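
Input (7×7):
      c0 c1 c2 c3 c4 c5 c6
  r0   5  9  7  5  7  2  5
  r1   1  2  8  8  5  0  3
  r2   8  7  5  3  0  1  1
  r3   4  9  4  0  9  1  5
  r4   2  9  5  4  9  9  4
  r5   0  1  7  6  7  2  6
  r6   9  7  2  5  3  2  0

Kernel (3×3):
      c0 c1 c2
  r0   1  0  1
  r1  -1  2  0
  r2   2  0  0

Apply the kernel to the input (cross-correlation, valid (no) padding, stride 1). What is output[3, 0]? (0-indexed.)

The receptive field on the input at this output position is [4 9 4 / 2 9 5 / 0 1 7]. Elementwise product with the kernel and sum: 4·1 + 4·1 + 2·-1 + 9·2 + 0·2.

24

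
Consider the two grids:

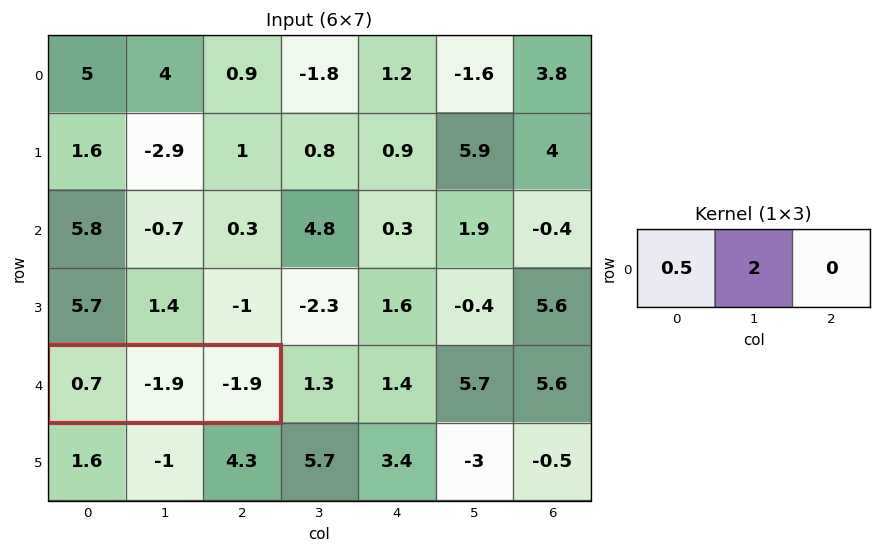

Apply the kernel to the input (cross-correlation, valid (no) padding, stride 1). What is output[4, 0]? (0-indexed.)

The receptive field on the input at this output position is [0.7 -1.9 -1.9]. Elementwise product with the kernel and sum: 0.7·0.5 + -1.9·2.

-3.45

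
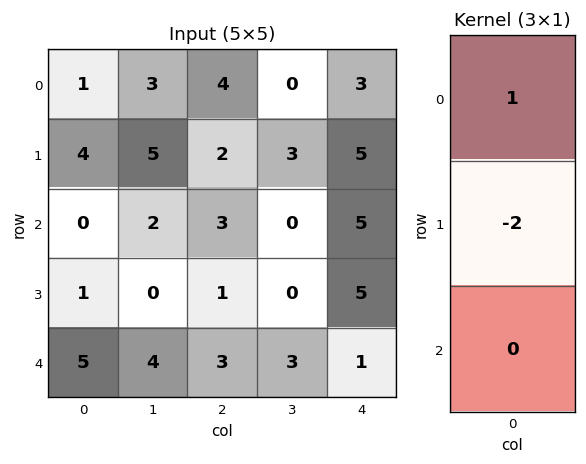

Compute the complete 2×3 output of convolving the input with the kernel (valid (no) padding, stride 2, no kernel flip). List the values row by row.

Output[0,0]: The receptive field on the input at this output position is [1 / 4 / 0]. Elementwise product with the kernel and sum: 1·1 + 4·-2.
Output[0,1]: The receptive field on the input at this output position is [4 / 2 / 3]. Elementwise product with the kernel and sum: 4·1 + 2·-2.

-7 0 -7
-2 1 -5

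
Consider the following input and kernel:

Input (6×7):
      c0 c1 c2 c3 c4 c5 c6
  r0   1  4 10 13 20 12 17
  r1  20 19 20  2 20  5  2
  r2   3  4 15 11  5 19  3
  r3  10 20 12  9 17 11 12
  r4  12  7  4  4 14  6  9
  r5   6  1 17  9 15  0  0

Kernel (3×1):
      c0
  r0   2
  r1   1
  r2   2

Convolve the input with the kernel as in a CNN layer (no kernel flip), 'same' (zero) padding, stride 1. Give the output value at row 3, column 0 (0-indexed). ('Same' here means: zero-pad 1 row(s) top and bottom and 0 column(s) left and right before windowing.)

40

The receptive field on the zero-padded input at this output position is [3 / 10 / 12]. Elementwise product with the kernel and sum: 3·2 + 10·1 + 12·2.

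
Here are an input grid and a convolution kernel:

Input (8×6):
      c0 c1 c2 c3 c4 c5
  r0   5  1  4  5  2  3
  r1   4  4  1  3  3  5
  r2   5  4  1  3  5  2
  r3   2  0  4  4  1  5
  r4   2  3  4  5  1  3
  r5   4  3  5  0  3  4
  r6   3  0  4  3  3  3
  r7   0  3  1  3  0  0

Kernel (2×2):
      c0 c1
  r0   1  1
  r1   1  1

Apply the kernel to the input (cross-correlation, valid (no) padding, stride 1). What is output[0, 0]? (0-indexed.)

14

The receptive field on the input at this output position is [5 1 / 4 4]. Elementwise product with the kernel and sum: 5·1 + 1·1 + 4·1 + 4·1.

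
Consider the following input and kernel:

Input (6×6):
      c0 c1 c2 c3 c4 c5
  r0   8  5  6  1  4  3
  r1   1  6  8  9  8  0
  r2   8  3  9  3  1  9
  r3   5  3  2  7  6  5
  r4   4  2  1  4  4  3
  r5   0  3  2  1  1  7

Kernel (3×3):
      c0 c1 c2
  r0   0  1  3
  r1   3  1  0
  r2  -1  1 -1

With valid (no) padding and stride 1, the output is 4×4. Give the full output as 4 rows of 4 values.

Output[0,0]: The receptive field on the input at this output position is [8 5 6 / 1 6 8 / 8 3 9]. Elementwise product with the kernel and sum: 5·1 + 6·3 + 1·3 + 6·1 + 8·-1 + 3·1 + 9·-1.
Output[0,1]: The receptive field on the input at this output position is [5 6 1 / 6 8 9 / 3 9 3]. Elementwise product with the kernel and sum: 6·1 + 1·3 + 6·3 + 8·1 + 3·-1 + 9·1 + 3·-1.

18 38 39 37
53 45 62 12
45 24 18 52
24 28 30 30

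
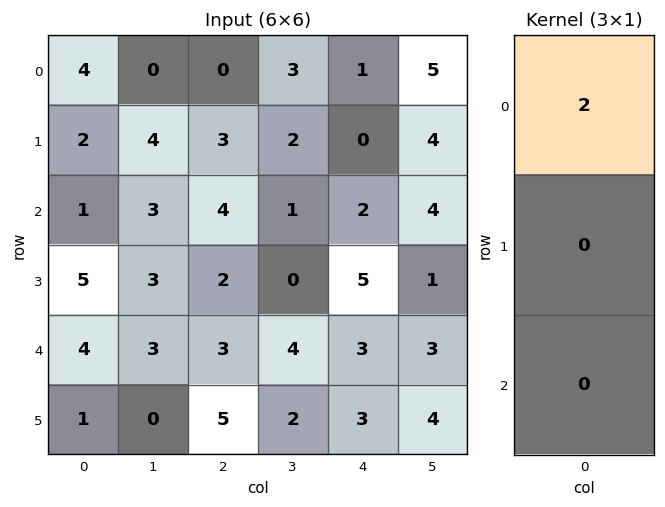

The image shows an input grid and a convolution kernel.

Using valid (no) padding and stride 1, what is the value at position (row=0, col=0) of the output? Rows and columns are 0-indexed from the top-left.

The receptive field on the input at this output position is [4 / 2 / 1]. Elementwise product with the kernel and sum: 4·2.

8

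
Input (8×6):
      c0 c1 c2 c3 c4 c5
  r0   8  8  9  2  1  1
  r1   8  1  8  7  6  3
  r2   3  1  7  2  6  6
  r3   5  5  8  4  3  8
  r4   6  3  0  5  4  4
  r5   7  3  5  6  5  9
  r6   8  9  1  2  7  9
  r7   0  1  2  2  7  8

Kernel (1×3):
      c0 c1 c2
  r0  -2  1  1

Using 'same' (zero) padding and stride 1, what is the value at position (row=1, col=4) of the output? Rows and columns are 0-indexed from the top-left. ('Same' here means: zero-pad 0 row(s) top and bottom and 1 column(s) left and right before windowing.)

The receptive field on the zero-padded input at this output position is [7 6 3]. Elementwise product with the kernel and sum: 7·-2 + 6·1 + 3·1.

-5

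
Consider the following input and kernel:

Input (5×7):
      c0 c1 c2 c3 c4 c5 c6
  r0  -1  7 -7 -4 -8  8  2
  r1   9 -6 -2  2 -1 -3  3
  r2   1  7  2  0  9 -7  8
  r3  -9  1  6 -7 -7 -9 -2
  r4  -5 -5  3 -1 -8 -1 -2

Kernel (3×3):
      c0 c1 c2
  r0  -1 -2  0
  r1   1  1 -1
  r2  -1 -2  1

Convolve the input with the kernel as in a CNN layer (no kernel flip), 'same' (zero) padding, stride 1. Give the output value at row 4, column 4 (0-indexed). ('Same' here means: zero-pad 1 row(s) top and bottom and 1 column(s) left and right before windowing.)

The receptive field on the zero-padded input at this output position is [-7 -7 -9 / -1 -8 -1 / 0 0 0]. Elementwise product with the kernel and sum: -7·-1 + -7·-2 + -1·1 + -8·1 + -1·-1 + 0·-1 + 0·-2 + 0·1.

13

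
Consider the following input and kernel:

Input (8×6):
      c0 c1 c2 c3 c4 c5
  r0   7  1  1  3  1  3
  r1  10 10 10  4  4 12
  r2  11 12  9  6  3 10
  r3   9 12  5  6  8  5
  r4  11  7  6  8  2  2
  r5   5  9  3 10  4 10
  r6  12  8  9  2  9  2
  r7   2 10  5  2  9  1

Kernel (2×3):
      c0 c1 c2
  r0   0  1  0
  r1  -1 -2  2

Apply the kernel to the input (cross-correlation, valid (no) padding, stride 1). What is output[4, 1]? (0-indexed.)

The receptive field on the input at this output position is [7 6 8 / 9 3 10]. Elementwise product with the kernel and sum: 6·1 + 9·-1 + 3·-2 + 10·2.

11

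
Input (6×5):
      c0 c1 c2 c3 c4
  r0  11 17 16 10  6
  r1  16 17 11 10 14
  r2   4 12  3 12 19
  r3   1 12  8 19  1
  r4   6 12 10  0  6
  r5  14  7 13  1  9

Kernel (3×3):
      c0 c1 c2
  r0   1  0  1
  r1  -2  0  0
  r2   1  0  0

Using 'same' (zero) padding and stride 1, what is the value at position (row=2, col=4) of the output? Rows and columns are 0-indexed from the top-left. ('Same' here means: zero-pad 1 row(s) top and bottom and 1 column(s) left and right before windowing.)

5

The receptive field on the zero-padded input at this output position is [10 14 0 / 12 19 0 / 19 1 0]. Elementwise product with the kernel and sum: 10·1 + 0·1 + 12·-2 + 19·1.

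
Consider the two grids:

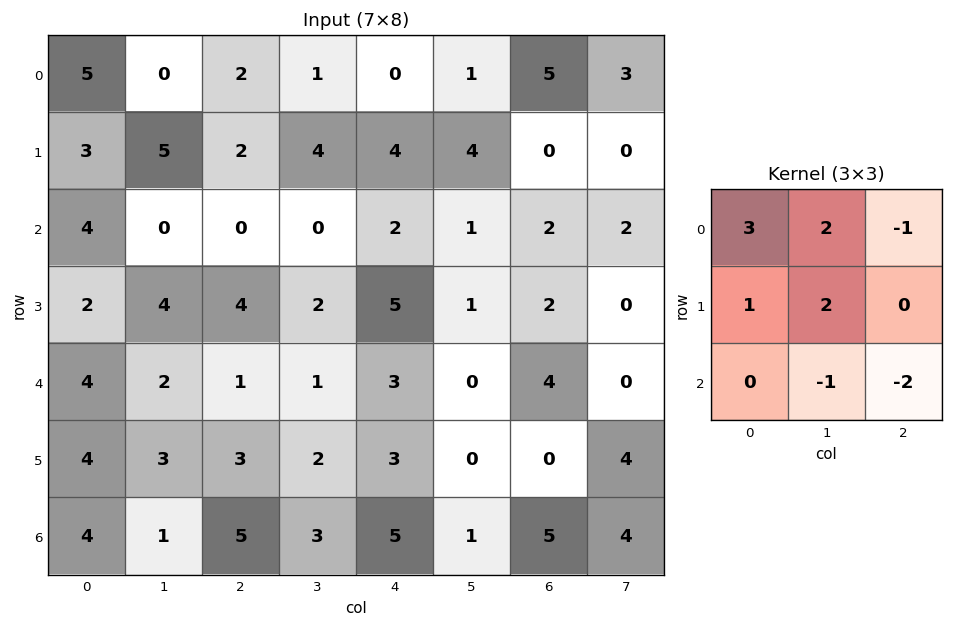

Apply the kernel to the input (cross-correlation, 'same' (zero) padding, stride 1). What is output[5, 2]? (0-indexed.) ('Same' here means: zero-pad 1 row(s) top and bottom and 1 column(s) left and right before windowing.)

The receptive field on the zero-padded input at this output position is [2 1 1 / 3 3 2 / 1 5 3]. Elementwise product with the kernel and sum: 2·3 + 1·2 + 1·-1 + 3·1 + 3·2 + 5·-1 + 3·-2.

5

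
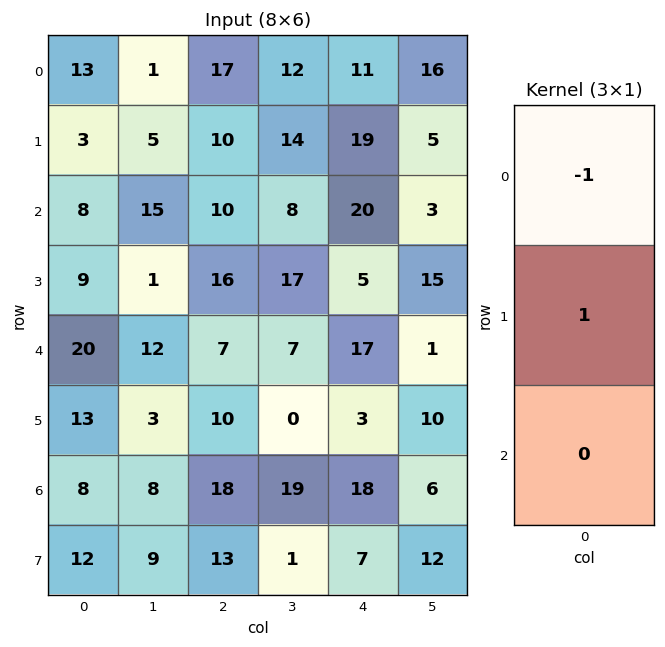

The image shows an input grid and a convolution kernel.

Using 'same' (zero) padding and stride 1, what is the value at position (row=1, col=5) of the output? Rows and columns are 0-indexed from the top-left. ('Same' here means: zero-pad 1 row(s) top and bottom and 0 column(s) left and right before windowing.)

-11

The receptive field on the zero-padded input at this output position is [16 / 5 / 3]. Elementwise product with the kernel and sum: 16·-1 + 5·1.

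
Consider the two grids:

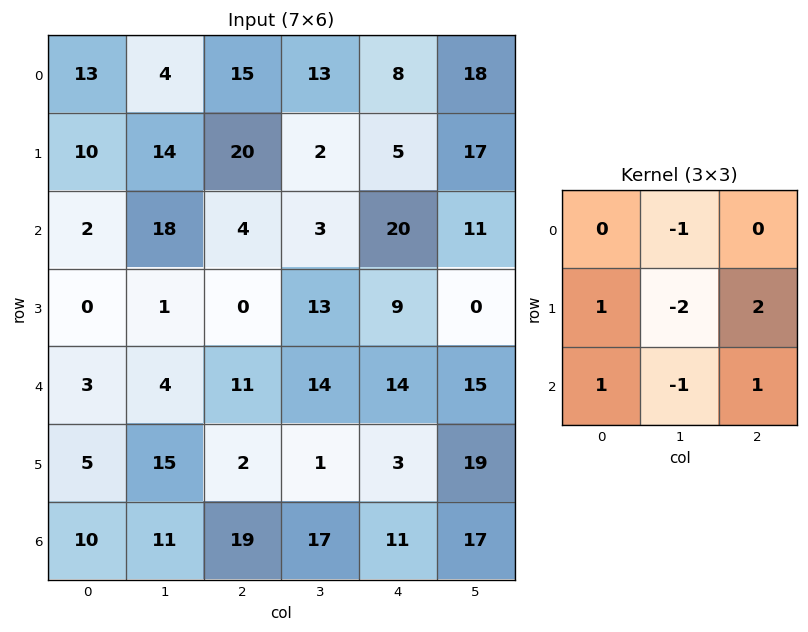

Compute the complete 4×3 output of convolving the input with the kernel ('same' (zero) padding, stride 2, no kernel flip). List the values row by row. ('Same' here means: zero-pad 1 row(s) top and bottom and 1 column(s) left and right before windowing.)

-14 -4 47
23 10 -16
12 24 24
-3 5 26

Output[0,0]: The receptive field on the zero-padded input at this output position is [0 0 0 / 0 13 4 / 0 10 14]. Elementwise product with the kernel and sum: 0·-1 + 0·1 + 13·-2 + 4·2 + 0·1 + 10·-1 + 14·1.
Output[0,1]: The receptive field on the zero-padded input at this output position is [0 0 0 / 4 15 13 / 14 20 2]. Elementwise product with the kernel and sum: 0·-1 + 4·1 + 15·-2 + 13·2 + 14·1 + 20·-1 + 2·1.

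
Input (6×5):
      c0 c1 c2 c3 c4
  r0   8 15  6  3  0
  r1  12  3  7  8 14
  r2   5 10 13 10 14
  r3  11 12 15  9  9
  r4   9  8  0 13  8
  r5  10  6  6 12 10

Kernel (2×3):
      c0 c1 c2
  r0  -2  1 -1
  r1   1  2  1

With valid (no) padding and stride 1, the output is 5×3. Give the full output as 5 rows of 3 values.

18 -2 28
10 39 27
37 34 12
0 3 4
18 1 45

Output[0,0]: The receptive field on the input at this output position is [8 15 6 / 12 3 7]. Elementwise product with the kernel and sum: 8·-2 + 15·1 + 6·-1 + 12·1 + 3·2 + 7·1.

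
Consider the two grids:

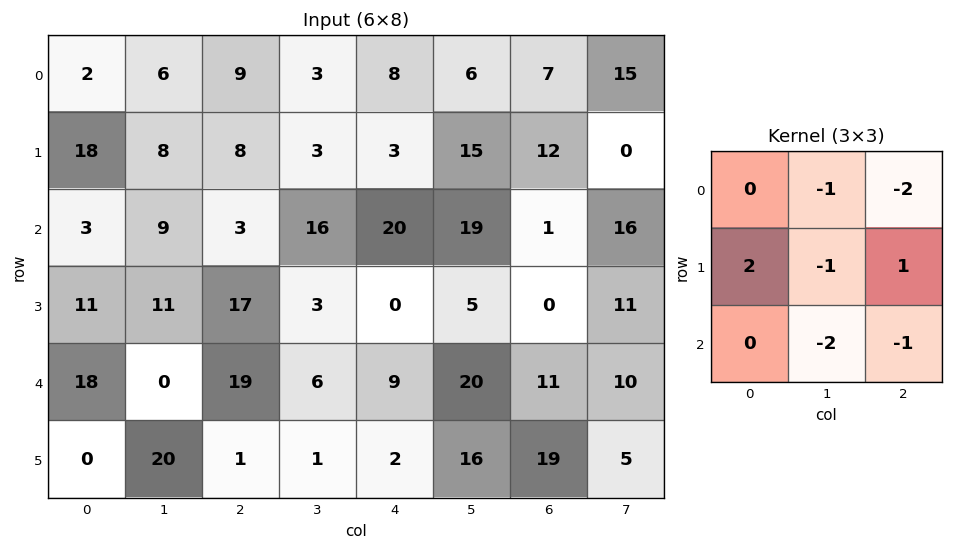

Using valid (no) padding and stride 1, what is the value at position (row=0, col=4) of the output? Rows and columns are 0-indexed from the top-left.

The receptive field on the input at this output position is [8 6 7 / 3 15 12 / 20 19 1]. Elementwise product with the kernel and sum: 6·-1 + 7·-2 + 3·2 + 15·-1 + 12·1 + 19·-2 + 1·-1.

-56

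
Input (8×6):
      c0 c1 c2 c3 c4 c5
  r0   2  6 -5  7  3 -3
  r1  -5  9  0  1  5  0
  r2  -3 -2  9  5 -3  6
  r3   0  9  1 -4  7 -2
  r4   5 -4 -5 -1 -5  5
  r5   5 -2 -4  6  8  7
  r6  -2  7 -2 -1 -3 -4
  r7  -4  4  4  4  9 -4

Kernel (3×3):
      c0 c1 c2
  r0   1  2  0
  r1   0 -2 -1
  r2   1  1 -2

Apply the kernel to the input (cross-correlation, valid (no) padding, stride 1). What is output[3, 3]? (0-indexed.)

The receptive field on the input at this output position is [-4 7 -2 / -1 -5 5 / 6 8 7]. Elementwise product with the kernel and sum: -4·1 + 7·2 + -5·-2 + 5·-1 + 6·1 + 8·1 + 7·-2.

15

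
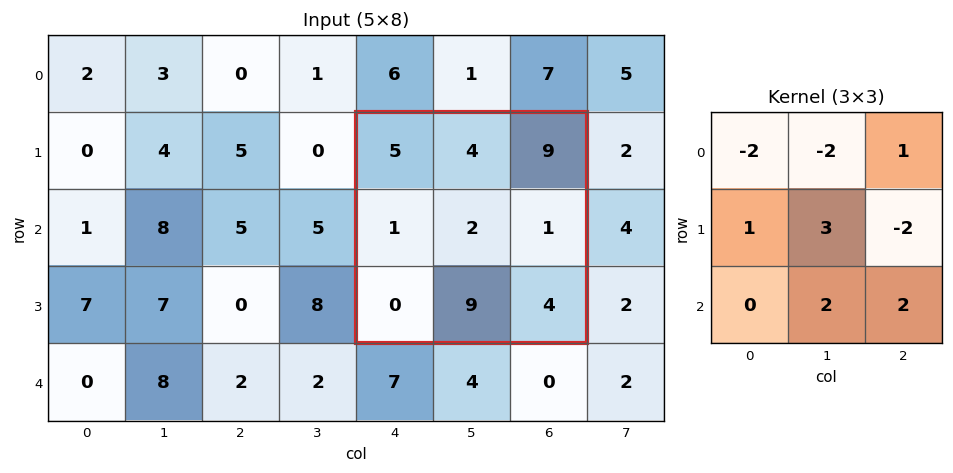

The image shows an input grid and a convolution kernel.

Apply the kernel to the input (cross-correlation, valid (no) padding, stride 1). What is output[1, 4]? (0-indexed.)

22

The receptive field on the input at this output position is [5 4 9 / 1 2 1 / 0 9 4]. Elementwise product with the kernel and sum: 5·-2 + 4·-2 + 9·1 + 1·1 + 2·3 + 1·-2 + 9·2 + 4·2.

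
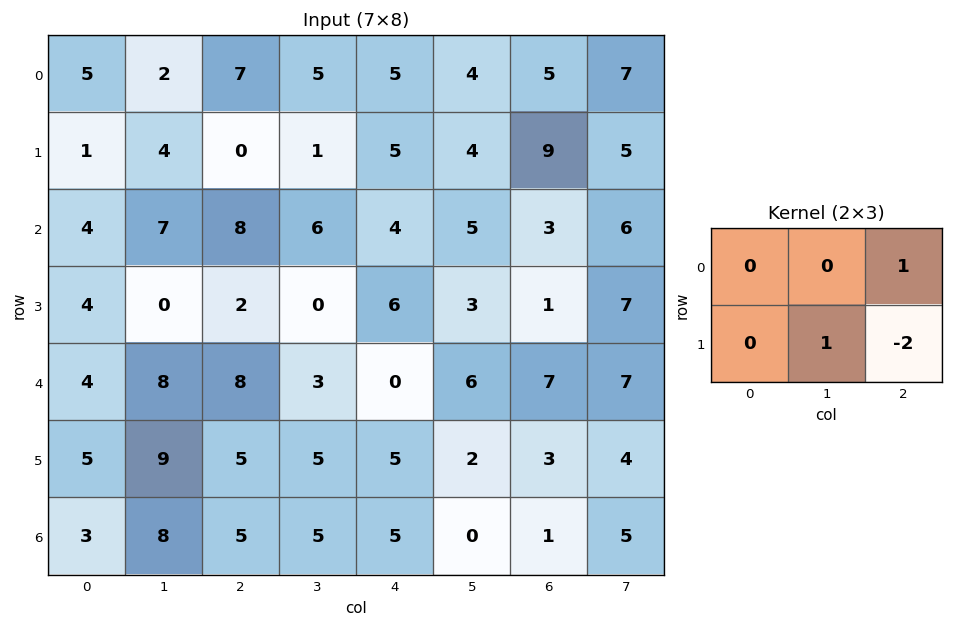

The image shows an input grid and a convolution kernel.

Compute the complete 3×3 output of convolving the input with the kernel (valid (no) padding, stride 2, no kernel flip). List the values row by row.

11 -4 -9
4 -8 4
7 -5 3

Output[0,0]: The receptive field on the input at this output position is [5 2 7 / 1 4 0]. Elementwise product with the kernel and sum: 7·1 + 4·1 + 0·-2.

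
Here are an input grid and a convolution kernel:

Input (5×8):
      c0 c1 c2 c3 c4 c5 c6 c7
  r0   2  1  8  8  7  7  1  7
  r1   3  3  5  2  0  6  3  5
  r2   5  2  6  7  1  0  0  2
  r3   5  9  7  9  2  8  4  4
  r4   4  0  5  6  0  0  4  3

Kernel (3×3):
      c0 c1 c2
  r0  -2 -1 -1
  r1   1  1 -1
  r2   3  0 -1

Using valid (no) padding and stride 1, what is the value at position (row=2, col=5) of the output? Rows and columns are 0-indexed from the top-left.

The receptive field on the input at this output position is [0 0 2 / 8 4 4 / 0 4 3]. Elementwise product with the kernel and sum: 0·-2 + 0·-1 + 2·-1 + 8·1 + 4·1 + 4·-1 + 0·3 + 3·-1.

3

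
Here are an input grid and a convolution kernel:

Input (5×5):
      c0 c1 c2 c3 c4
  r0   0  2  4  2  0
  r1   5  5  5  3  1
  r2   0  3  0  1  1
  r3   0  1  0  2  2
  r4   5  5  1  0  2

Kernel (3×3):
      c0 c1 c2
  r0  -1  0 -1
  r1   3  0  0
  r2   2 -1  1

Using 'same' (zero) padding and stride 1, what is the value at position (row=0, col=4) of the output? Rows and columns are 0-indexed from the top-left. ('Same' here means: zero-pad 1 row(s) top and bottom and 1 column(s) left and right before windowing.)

11

The receptive field on the zero-padded input at this output position is [0 0 0 / 2 0 0 / 3 1 0]. Elementwise product with the kernel and sum: 0·-1 + 0·-1 + 2·3 + 3·2 + 1·-1 + 0·1.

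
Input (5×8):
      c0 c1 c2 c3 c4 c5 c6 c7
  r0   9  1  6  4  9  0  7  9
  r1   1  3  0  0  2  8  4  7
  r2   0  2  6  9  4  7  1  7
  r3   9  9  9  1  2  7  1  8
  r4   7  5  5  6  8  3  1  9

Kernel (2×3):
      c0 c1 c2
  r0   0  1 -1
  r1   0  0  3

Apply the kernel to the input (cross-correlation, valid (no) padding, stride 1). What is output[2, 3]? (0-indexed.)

18

The receptive field on the input at this output position is [9 4 7 / 1 2 7]. Elementwise product with the kernel and sum: 4·1 + 7·-1 + 7·3.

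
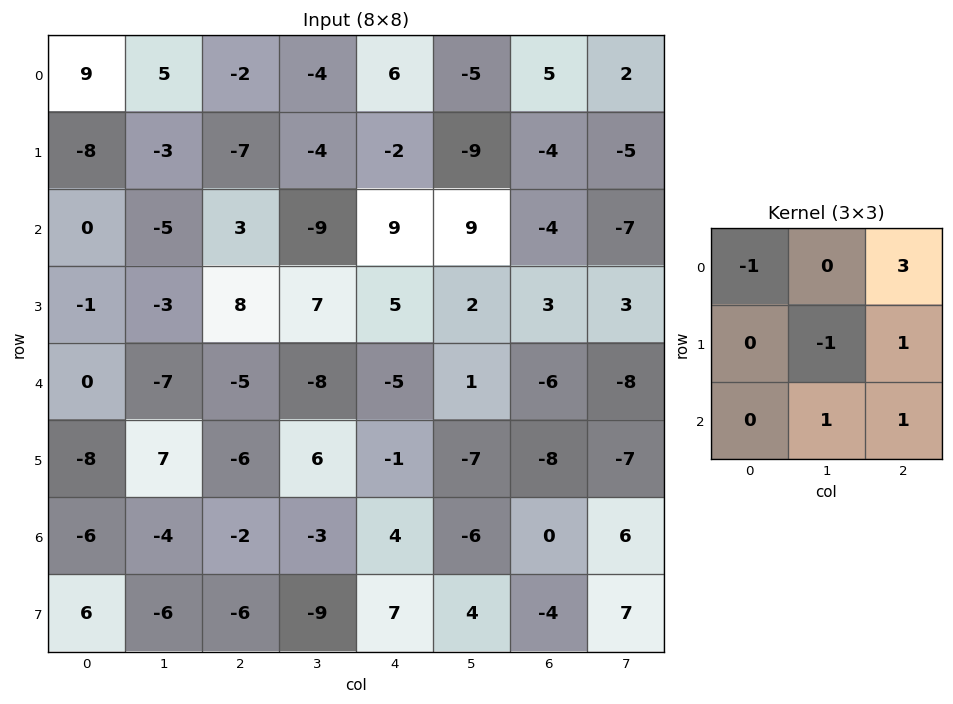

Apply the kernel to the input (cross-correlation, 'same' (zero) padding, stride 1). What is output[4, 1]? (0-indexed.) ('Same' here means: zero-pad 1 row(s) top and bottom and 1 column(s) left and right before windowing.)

The receptive field on the zero-padded input at this output position is [-1 -3 8 / 0 -7 -5 / -8 7 -6]. Elementwise product with the kernel and sum: -1·-1 + 8·3 + -7·-1 + -5·1 + 7·1 + -6·1.

28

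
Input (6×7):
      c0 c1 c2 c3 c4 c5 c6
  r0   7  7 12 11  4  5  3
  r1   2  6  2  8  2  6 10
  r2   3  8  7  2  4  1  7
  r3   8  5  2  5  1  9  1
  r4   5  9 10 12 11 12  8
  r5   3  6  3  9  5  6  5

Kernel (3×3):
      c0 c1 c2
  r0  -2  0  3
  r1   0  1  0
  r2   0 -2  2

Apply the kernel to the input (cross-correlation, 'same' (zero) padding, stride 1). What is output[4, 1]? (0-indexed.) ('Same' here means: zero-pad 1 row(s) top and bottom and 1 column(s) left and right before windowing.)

-7

The receptive field on the zero-padded input at this output position is [8 5 2 / 5 9 10 / 3 6 3]. Elementwise product with the kernel and sum: 8·-2 + 2·3 + 9·1 + 6·-2 + 3·2.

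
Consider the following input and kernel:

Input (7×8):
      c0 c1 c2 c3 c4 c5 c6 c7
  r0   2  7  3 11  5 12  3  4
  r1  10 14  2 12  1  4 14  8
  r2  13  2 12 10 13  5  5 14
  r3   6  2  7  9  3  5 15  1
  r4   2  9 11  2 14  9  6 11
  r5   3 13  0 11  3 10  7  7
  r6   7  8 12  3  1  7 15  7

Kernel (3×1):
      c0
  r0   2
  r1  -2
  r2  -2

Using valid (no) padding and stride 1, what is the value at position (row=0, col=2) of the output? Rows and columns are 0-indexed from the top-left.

-22

The receptive field on the input at this output position is [3 / 2 / 12]. Elementwise product with the kernel and sum: 3·2 + 2·-2 + 12·-2.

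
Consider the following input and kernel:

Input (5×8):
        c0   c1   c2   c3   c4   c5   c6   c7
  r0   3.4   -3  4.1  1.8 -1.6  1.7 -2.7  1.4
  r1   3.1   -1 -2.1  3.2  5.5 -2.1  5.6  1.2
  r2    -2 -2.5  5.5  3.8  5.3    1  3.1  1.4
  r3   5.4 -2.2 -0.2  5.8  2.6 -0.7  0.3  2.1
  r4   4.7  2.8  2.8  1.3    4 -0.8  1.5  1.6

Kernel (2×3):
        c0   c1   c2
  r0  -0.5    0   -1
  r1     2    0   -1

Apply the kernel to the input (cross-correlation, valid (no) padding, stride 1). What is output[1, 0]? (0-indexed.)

The receptive field on the input at this output position is [3.1 -1 -2.1 / -2 -2.5 5.5]. Elementwise product with the kernel and sum: 3.1·-0.5 + -2.1·-1 + -2·2 + 5.5·-1.

-8.95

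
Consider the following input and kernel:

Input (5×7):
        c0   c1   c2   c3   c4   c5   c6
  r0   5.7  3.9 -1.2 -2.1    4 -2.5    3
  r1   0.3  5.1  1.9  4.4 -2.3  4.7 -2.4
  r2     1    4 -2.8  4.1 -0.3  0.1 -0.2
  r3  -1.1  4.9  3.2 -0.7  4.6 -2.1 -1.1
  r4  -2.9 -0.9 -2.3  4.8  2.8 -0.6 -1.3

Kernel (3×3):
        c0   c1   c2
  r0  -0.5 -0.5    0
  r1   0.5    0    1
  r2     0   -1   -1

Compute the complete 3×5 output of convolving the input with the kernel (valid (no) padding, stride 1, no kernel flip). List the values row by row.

-3.95 4.3 -3.5 6.15 -4.2
-13.1 0.1 -8.75 -1.4 1.65
3.35 -1.35 -2.05 -6.55 3.2

Output[0,0]: The receptive field on the input at this output position is [5.7 3.9 -1.2 / 0.3 5.1 1.9 / 1 4 -2.8]. Elementwise product with the kernel and sum: 5.7·-0.5 + 3.9·-0.5 + 0.3·0.5 + 1.9·1 + 4·-1 + -2.8·-1.
Output[0,1]: The receptive field on the input at this output position is [3.9 -1.2 -2.1 / 5.1 1.9 4.4 / 4 -2.8 4.1]. Elementwise product with the kernel and sum: 3.9·-0.5 + -1.2·-0.5 + 5.1·0.5 + 4.4·1 + -2.8·-1 + 4.1·-1.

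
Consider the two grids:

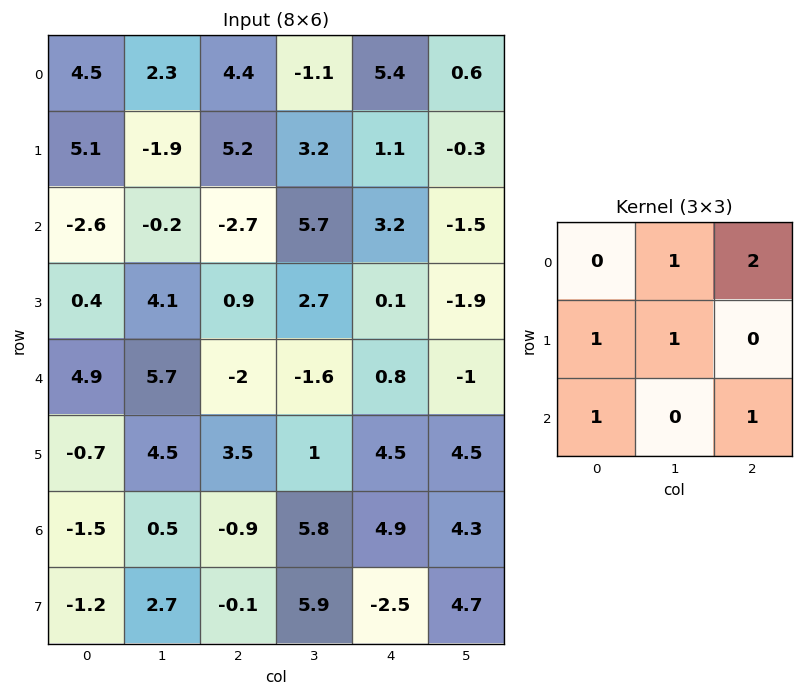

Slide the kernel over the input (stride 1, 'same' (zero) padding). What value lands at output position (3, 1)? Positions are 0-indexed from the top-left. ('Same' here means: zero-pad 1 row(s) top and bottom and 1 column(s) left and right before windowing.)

1.8

The receptive field on the zero-padded input at this output position is [-2.6 -0.2 -2.7 / 0.4 4.1 0.9 / 4.9 5.7 -2]. Elementwise product with the kernel and sum: -0.2·1 + -2.7·2 + 0.4·1 + 4.1·1 + 4.9·1 + -2·1.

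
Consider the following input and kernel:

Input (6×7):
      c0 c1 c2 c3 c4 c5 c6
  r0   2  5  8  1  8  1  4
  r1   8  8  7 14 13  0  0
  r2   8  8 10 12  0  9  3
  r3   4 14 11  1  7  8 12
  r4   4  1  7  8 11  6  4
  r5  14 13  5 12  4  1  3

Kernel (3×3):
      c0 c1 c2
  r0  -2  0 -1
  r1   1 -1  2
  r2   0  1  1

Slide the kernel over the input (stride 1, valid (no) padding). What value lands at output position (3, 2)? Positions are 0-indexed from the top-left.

8

The receptive field on the input at this output position is [11 1 7 / 7 8 11 / 5 12 4]. Elementwise product with the kernel and sum: 11·-2 + 7·-1 + 7·1 + 8·-1 + 11·2 + 12·1 + 4·1.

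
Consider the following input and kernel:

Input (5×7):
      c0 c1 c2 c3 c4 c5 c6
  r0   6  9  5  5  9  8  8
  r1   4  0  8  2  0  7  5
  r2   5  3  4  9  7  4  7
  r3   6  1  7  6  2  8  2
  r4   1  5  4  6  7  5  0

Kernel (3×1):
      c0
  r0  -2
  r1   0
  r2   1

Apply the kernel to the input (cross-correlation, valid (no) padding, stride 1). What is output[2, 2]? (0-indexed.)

The receptive field on the input at this output position is [4 / 7 / 4]. Elementwise product with the kernel and sum: 4·-2 + 4·1.

-4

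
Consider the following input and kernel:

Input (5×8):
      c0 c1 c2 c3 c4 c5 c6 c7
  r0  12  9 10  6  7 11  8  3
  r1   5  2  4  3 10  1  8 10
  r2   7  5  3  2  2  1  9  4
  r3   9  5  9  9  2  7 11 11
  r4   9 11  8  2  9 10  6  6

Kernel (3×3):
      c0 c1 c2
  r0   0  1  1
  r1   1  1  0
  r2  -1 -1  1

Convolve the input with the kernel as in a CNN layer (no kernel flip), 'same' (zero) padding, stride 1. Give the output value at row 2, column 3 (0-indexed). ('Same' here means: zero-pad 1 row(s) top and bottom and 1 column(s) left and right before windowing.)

The receptive field on the zero-padded input at this output position is [4 3 10 / 3 2 2 / 9 9 2]. Elementwise product with the kernel and sum: 3·1 + 10·1 + 3·1 + 2·1 + 9·-1 + 9·-1 + 2·1.

2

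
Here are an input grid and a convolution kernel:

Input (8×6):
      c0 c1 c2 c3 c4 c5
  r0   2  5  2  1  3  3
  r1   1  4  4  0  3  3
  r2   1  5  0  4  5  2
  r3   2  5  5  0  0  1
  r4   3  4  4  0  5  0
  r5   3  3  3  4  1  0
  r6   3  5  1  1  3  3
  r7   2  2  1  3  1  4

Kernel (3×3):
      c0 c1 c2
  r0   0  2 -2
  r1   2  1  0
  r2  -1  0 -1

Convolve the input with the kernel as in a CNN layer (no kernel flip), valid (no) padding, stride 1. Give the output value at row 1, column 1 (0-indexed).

13

The receptive field on the input at this output position is [4 4 0 / 5 0 4 / 5 5 0]. Elementwise product with the kernel and sum: 4·2 + 0·-2 + 5·2 + 0·1 + 5·-1 + 0·-1.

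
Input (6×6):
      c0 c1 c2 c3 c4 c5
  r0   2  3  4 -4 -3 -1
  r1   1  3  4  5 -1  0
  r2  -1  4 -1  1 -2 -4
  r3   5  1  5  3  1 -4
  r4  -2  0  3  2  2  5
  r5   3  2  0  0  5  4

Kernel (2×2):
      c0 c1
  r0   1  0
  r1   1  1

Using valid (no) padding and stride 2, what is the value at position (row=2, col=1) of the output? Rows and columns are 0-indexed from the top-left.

3

The receptive field on the input at this output position is [3 2 / 0 0]. Elementwise product with the kernel and sum: 3·1 + 0·1 + 0·1.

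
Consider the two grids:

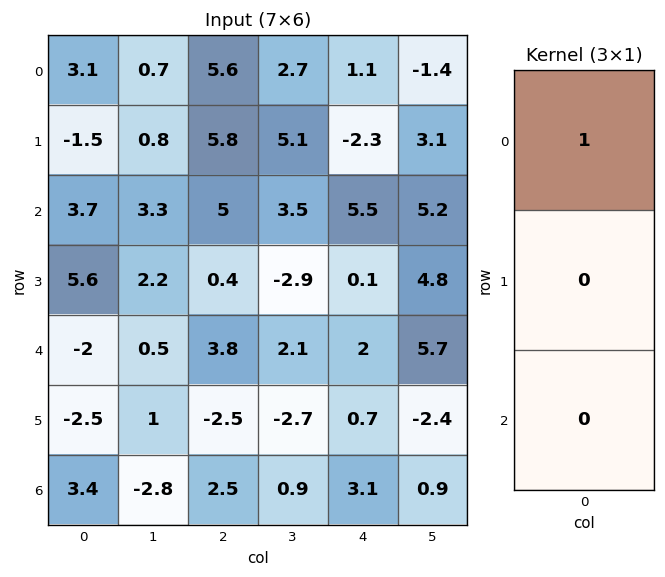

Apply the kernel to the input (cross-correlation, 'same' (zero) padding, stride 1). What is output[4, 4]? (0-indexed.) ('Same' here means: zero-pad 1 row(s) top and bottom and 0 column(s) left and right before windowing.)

The receptive field on the zero-padded input at this output position is [0.1 / 2 / 0.7]. Elementwise product with the kernel and sum: 0.1·1.

0.1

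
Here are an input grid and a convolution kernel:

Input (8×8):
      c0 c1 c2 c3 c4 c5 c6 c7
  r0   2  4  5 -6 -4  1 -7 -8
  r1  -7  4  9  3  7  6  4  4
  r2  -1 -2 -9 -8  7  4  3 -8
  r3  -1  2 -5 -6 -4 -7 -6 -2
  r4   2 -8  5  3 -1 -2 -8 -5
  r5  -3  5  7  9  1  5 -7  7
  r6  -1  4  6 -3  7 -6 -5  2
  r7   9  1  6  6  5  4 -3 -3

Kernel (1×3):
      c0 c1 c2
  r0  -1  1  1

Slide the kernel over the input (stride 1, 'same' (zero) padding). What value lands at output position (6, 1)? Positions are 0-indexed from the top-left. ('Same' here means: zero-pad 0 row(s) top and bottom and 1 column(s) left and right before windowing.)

11

The receptive field on the zero-padded input at this output position is [-1 4 6]. Elementwise product with the kernel and sum: -1·-1 + 4·1 + 6·1.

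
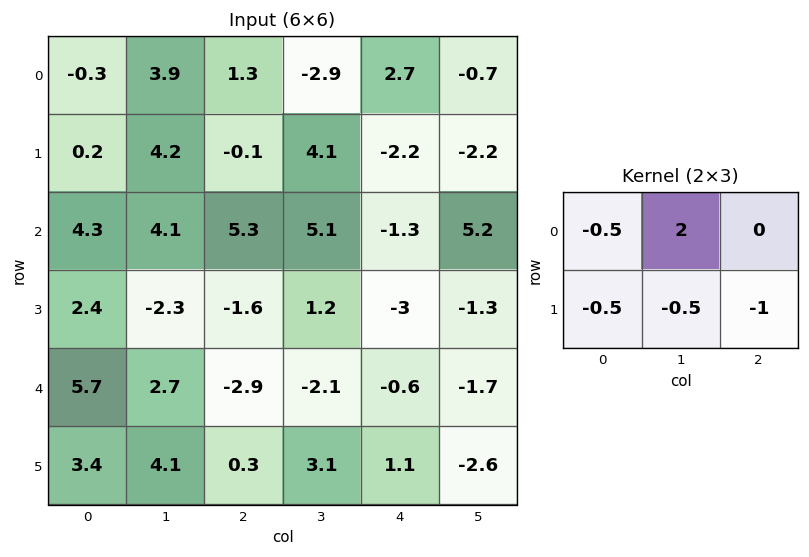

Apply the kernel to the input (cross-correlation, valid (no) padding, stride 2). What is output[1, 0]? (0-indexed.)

7.6

The receptive field on the input at this output position is [4.3 4.1 5.3 / 2.4 -2.3 -1.6]. Elementwise product with the kernel and sum: 4.3·-0.5 + 4.1·2 + 2.4·-0.5 + -2.3·-0.5 + -1.6·-1.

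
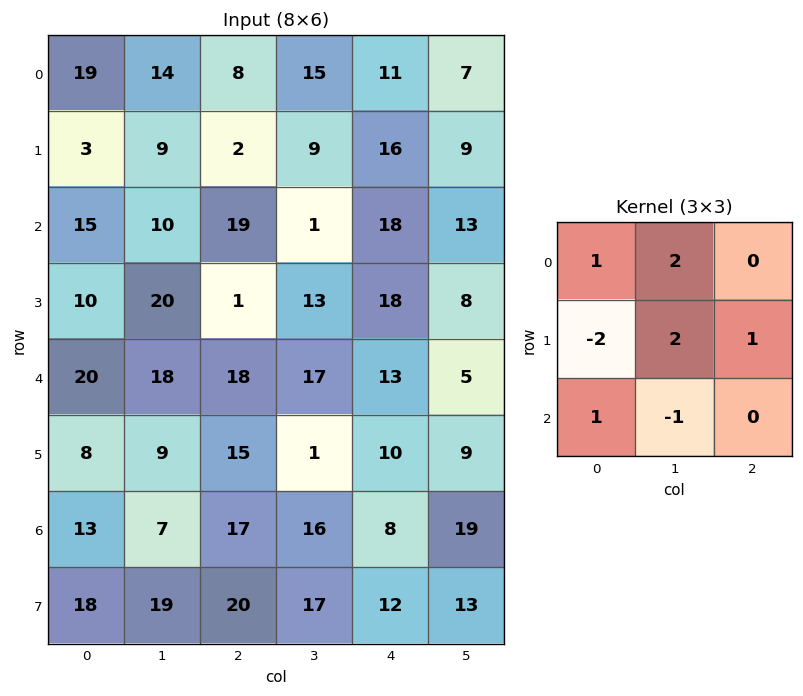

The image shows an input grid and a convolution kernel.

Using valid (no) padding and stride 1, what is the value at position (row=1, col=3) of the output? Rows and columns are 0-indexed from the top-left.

The receptive field on the input at this output position is [9 16 9 / 1 18 13 / 13 18 8]. Elementwise product with the kernel and sum: 9·1 + 16·2 + 1·-2 + 18·2 + 13·1 + 13·1 + 18·-1.

83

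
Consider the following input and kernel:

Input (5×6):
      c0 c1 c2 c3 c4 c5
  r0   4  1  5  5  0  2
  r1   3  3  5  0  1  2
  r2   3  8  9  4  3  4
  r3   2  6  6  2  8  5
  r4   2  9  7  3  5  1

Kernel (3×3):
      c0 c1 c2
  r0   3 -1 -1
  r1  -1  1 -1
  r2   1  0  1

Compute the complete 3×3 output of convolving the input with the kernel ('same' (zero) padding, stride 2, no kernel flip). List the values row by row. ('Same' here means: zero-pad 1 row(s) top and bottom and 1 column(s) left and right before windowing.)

6 2 -5
-5 9 -1
-15 5 -6

Output[0,0]: The receptive field on the zero-padded input at this output position is [0 0 0 / 0 4 1 / 0 3 3]. Elementwise product with the kernel and sum: 0·3 + 0·-1 + 0·-1 + 0·-1 + 4·1 + 1·-1 + 0·1 + 3·1.
Output[0,1]: The receptive field on the zero-padded input at this output position is [0 0 0 / 1 5 5 / 3 5 0]. Elementwise product with the kernel and sum: 0·3 + 0·-1 + 0·-1 + 1·-1 + 5·1 + 5·-1 + 3·1 + 0·1.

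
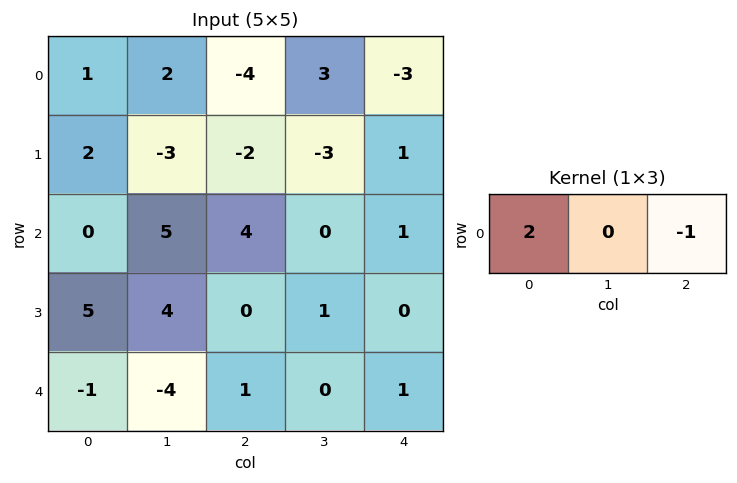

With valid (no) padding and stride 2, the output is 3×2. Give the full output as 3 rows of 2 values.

Output[0,0]: The receptive field on the input at this output position is [1 2 -4]. Elementwise product with the kernel and sum: 1·2 + -4·-1.
Output[0,1]: The receptive field on the input at this output position is [-4 3 -3]. Elementwise product with the kernel and sum: -4·2 + -3·-1.

6 -5
-4 7
-3 1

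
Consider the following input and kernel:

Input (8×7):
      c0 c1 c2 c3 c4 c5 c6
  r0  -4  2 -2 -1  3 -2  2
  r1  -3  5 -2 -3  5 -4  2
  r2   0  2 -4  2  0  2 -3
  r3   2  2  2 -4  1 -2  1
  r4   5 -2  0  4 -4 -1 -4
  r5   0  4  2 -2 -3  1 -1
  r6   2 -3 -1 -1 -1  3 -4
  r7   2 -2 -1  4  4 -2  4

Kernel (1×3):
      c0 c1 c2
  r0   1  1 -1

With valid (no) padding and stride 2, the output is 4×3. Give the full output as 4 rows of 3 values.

Output[0,0]: The receptive field on the input at this output position is [-4 2 -2]. Elementwise product with the kernel and sum: -4·1 + 2·1 + -2·-1.

0 -6 -1
6 -2 5
3 8 -1
0 -1 6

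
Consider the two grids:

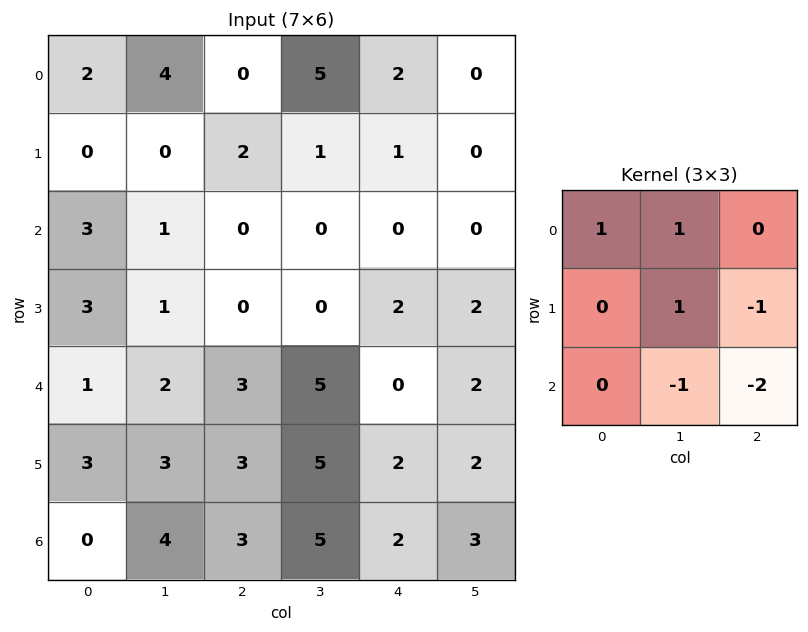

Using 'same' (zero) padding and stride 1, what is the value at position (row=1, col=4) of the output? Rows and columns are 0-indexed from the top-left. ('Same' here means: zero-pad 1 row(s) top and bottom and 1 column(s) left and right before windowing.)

8

The receptive field on the zero-padded input at this output position is [5 2 0 / 1 1 0 / 0 0 0]. Elementwise product with the kernel and sum: 5·1 + 2·1 + 1·1 + 0·-1 + 0·-1 + 0·-2.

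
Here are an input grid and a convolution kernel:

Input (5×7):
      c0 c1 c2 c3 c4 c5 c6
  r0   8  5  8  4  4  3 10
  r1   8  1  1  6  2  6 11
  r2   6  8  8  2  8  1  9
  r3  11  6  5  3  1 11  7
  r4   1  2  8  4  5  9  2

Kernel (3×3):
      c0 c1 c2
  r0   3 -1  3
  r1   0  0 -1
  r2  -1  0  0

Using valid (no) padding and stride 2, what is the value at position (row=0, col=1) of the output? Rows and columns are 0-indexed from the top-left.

22

The receptive field on the input at this output position is [8 4 4 / 1 6 2 / 8 2 8]. Elementwise product with the kernel and sum: 8·3 + 4·-1 + 4·3 + 2·-1 + 8·-1.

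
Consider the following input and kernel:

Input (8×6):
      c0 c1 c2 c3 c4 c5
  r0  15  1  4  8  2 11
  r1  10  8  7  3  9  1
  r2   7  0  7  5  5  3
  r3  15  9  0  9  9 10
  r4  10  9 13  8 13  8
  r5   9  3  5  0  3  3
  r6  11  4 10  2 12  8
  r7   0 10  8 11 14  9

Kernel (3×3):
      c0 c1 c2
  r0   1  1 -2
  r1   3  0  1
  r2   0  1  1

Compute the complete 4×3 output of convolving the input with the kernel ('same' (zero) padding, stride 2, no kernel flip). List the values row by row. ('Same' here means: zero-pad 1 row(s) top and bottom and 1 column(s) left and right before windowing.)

Output[0,0]: The receptive field on the zero-padded input at this output position is [0 0 0 / 0 15 1 / 0 10 8]. Elementwise product with the kernel and sum: 0·1 + 0·1 + 0·-2 + 0·3 + 1·1 + 10·1 + 8·1.

19 21 45
18 23 47
18 31 36
17 41 34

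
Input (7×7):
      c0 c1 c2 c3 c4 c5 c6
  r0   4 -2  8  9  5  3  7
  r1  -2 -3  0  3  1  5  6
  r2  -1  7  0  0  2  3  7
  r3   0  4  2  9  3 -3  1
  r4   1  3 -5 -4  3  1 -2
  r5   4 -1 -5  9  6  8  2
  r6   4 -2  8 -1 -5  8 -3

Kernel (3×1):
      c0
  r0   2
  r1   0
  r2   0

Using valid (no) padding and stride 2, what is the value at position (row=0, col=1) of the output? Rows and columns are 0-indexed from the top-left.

16

The receptive field on the input at this output position is [8 / 0 / 0]. Elementwise product with the kernel and sum: 8·2.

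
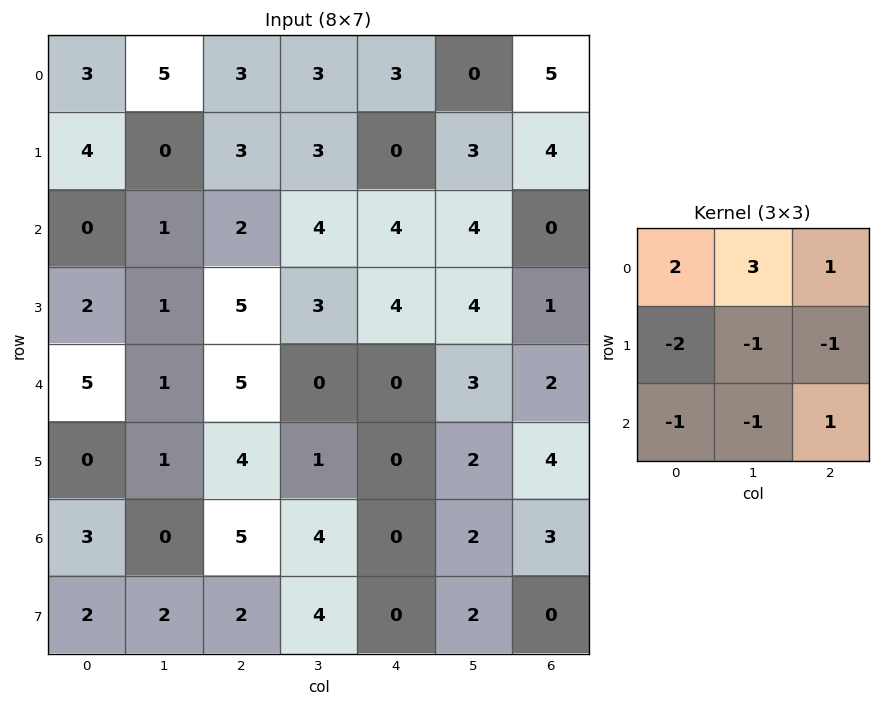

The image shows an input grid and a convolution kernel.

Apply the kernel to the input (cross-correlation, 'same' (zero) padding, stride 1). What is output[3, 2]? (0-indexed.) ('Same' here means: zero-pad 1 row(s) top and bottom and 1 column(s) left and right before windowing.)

The receptive field on the zero-padded input at this output position is [1 2 4 / 1 5 3 / 1 5 0]. Elementwise product with the kernel and sum: 1·2 + 2·3 + 4·1 + 1·-2 + 5·-1 + 3·-1 + 1·-1 + 5·-1 + 0·1.

-4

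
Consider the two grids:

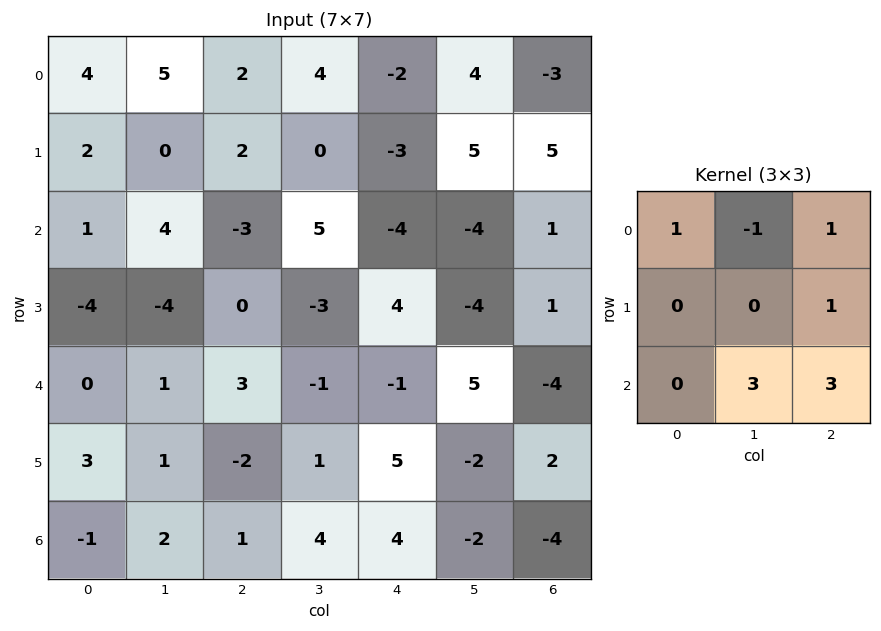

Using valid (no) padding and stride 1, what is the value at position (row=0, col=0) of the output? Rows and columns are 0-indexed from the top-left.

The receptive field on the input at this output position is [4 5 2 / 2 0 2 / 1 4 -3]. Elementwise product with the kernel and sum: 4·1 + 5·-1 + 2·1 + 2·1 + 4·3 + -3·3.

6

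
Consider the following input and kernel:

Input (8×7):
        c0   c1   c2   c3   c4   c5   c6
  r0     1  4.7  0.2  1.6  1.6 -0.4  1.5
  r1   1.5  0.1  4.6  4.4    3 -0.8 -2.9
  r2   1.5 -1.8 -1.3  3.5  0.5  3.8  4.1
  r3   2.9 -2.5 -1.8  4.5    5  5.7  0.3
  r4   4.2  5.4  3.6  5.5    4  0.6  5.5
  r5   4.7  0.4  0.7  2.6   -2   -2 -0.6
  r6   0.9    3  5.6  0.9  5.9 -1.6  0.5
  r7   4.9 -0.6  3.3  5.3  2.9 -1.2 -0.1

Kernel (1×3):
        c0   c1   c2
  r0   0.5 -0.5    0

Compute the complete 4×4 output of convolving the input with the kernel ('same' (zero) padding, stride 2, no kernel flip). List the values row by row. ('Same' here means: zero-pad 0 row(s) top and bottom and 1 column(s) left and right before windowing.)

-0.5 2.25 0 -0.95
-0.75 -0.25 1.5 -0.15
-2.1 0.9 0.75 -2.45
-0.45 -1.3 -2.5 -1.05

Output[0,0]: The receptive field on the zero-padded input at this output position is [0 1 4.7]. Elementwise product with the kernel and sum: 0·0.5 + 1·-0.5.
Output[0,1]: The receptive field on the zero-padded input at this output position is [4.7 0.2 1.6]. Elementwise product with the kernel and sum: 4.7·0.5 + 0.2·-0.5.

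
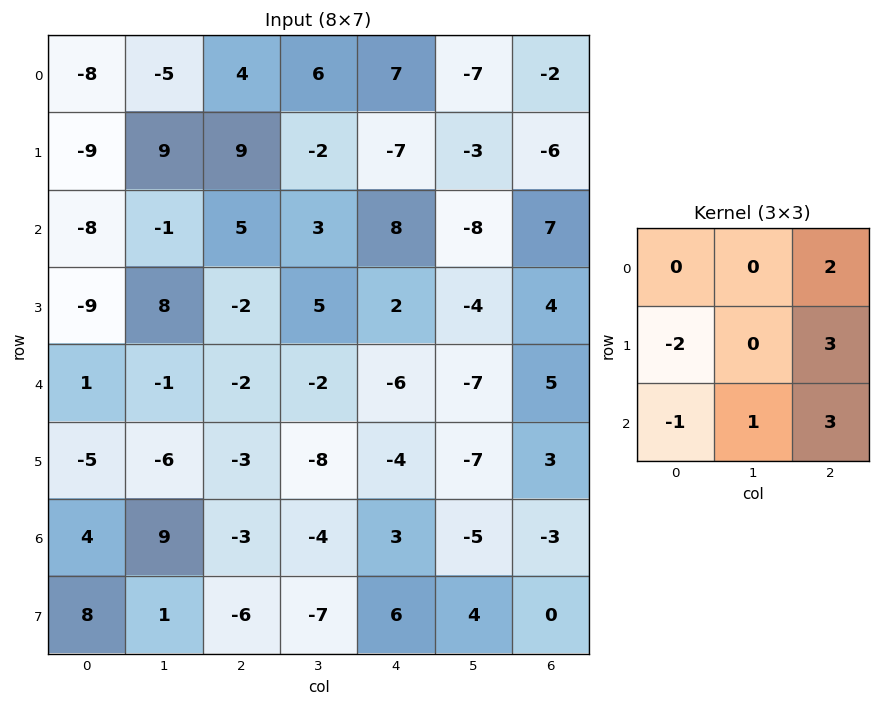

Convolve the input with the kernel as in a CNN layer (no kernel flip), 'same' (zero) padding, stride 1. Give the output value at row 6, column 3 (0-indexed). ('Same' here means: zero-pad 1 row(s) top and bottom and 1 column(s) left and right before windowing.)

The receptive field on the zero-padded input at this output position is [-3 -8 -4 / -3 -4 3 / -6 -7 6]. Elementwise product with the kernel and sum: -4·2 + -3·-2 + 3·3 + -6·-1 + -7·1 + 6·3.

24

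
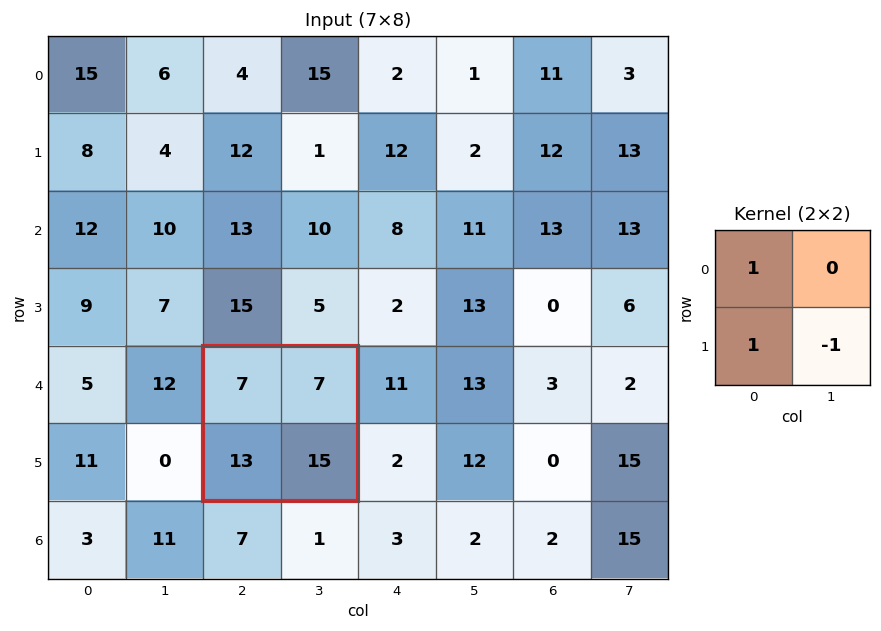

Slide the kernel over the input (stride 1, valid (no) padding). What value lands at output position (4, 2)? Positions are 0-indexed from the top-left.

The receptive field on the input at this output position is [7 7 / 13 15]. Elementwise product with the kernel and sum: 7·1 + 13·1 + 15·-1.

5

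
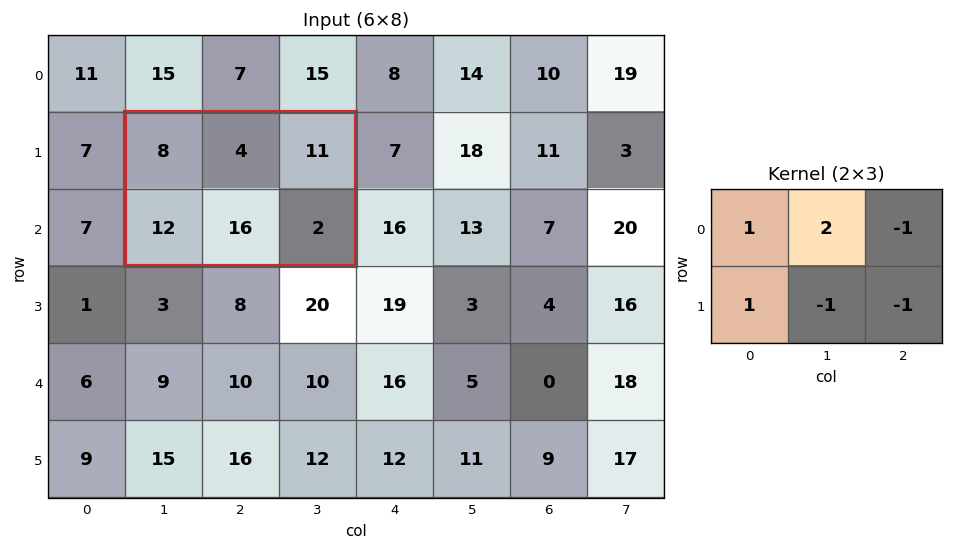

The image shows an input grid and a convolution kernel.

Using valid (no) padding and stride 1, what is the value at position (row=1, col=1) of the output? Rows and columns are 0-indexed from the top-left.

-1

The receptive field on the input at this output position is [8 4 11 / 12 16 2]. Elementwise product with the kernel and sum: 8·1 + 4·2 + 11·-1 + 12·1 + 16·-1 + 2·-1.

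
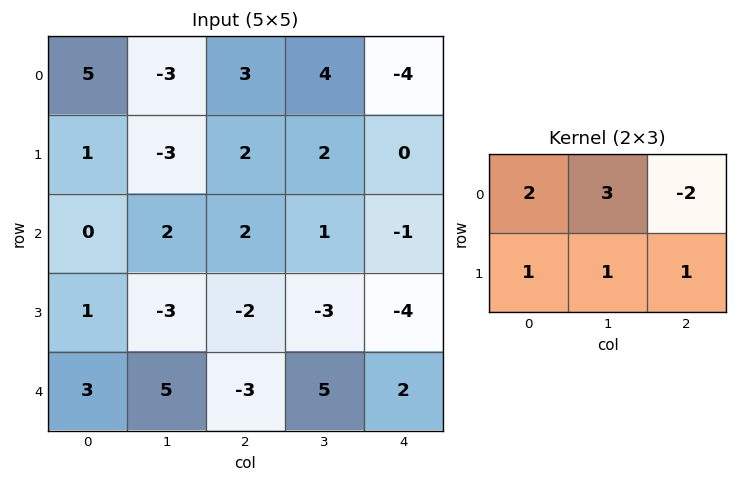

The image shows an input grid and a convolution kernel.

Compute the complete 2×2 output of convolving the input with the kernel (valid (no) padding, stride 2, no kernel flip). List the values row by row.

Output[0,0]: The receptive field on the input at this output position is [5 -3 3 / 1 -3 2]. Elementwise product with the kernel and sum: 5·2 + -3·3 + 3·-2 + 1·1 + -3·1 + 2·1.
Output[0,1]: The receptive field on the input at this output position is [3 4 -4 / 2 2 0]. Elementwise product with the kernel and sum: 3·2 + 4·3 + -4·-2 + 2·1 + 2·1 + 0·1.

-5 30
-2 0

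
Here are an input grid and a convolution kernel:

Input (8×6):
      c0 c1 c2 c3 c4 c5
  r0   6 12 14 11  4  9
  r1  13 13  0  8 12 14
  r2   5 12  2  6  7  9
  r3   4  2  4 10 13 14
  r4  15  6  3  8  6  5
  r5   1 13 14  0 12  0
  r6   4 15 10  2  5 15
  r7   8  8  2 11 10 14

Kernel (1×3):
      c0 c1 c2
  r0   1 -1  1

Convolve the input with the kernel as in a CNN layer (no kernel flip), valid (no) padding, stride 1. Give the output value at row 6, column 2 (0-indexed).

13

The receptive field on the input at this output position is [10 2 5]. Elementwise product with the kernel and sum: 10·1 + 2·-1 + 5·1.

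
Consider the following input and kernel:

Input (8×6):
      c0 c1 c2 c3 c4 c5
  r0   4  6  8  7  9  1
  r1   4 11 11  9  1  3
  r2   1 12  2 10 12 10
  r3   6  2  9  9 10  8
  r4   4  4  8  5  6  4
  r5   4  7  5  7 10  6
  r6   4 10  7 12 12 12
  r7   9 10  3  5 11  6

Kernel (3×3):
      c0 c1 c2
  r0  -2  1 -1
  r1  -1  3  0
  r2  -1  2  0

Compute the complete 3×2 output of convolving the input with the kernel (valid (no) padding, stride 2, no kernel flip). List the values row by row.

42 16
12 14
21 16

Output[0,0]: The receptive field on the input at this output position is [4 6 8 / 4 11 11 / 1 12 2]. Elementwise product with the kernel and sum: 4·-2 + 6·1 + 8·-1 + 4·-1 + 11·3 + 1·-1 + 12·2.
Output[0,1]: The receptive field on the input at this output position is [8 7 9 / 11 9 1 / 2 10 12]. Elementwise product with the kernel and sum: 8·-2 + 7·1 + 9·-1 + 11·-1 + 9·3 + 2·-1 + 10·2.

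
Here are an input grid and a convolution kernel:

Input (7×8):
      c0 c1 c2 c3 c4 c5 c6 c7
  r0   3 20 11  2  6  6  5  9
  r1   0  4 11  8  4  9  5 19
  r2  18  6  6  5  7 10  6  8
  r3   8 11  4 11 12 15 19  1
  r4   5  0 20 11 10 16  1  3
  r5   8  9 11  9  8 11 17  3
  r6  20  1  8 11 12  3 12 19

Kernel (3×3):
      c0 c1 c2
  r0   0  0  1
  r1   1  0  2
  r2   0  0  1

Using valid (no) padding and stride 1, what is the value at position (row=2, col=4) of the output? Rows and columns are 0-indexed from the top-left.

The receptive field on the input at this output position is [7 10 6 / 12 15 19 / 10 16 1]. Elementwise product with the kernel and sum: 6·1 + 12·1 + 19·2 + 1·1.

57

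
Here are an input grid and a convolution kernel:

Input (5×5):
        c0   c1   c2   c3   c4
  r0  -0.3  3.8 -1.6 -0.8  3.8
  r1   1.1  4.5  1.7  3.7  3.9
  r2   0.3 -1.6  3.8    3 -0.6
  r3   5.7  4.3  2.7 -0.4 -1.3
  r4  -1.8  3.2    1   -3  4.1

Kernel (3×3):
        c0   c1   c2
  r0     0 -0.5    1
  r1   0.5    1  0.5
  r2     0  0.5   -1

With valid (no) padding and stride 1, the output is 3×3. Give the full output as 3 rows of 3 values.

Output[0,0]: The receptive field on the input at this output position is [-0.3 3.8 -1.6 / 1.1 4.5 1.7 / 0.3 -1.6 3.8]. Elementwise product with the kernel and sum: 3.8·-0.5 + -1.6·1 + 1.1·0.5 + 4.5·1 + 1.7·0.5 + -1.6·0.5 + 3.8·-1.

-2.2 4.7 12.8
-0.65 9.1 7.75
13.7 9.25 -7.4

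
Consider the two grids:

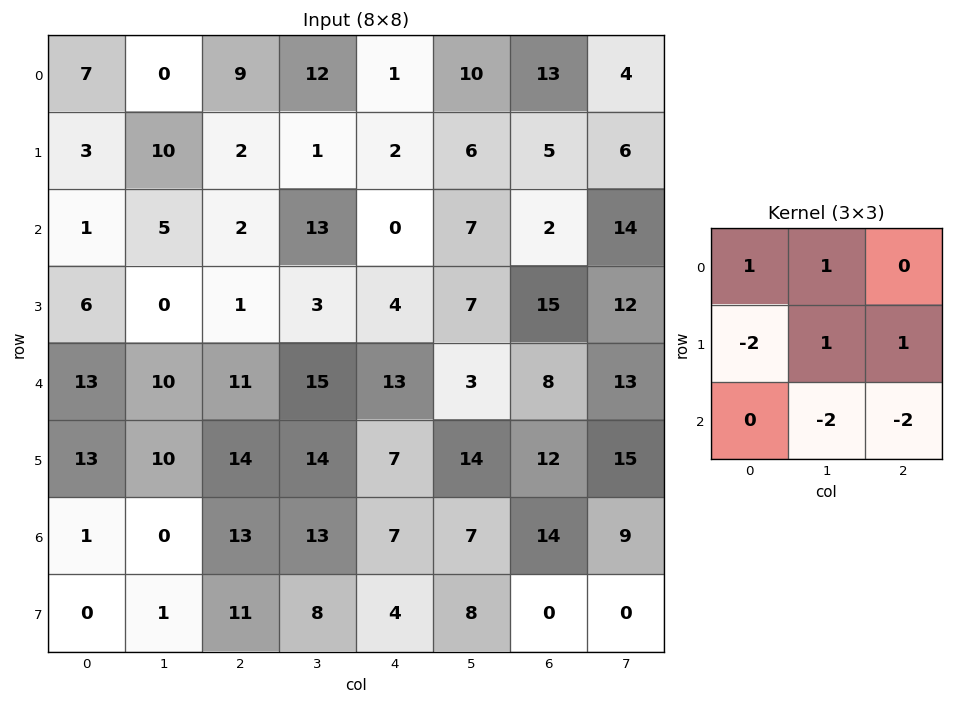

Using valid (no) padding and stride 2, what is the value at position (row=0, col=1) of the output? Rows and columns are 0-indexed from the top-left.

-6

The receptive field on the input at this output position is [9 12 1 / 2 1 2 / 2 13 0]. Elementwise product with the kernel and sum: 9·1 + 12·1 + 2·-2 + 1·1 + 2·1 + 13·-2 + 0·-2.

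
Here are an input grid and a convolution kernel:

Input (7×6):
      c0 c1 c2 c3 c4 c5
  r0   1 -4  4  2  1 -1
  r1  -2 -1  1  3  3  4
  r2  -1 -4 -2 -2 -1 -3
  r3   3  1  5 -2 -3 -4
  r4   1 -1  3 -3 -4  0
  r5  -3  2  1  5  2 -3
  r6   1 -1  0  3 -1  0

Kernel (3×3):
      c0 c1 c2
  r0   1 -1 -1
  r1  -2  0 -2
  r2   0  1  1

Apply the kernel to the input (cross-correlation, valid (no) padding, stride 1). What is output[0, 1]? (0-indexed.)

The receptive field on the input at this output position is [-4 4 2 / -1 1 3 / -4 -2 -2]. Elementwise product with the kernel and sum: -4·1 + 4·-1 + 2·-1 + -1·-2 + 3·-2 + -2·1 + -2·1.

-18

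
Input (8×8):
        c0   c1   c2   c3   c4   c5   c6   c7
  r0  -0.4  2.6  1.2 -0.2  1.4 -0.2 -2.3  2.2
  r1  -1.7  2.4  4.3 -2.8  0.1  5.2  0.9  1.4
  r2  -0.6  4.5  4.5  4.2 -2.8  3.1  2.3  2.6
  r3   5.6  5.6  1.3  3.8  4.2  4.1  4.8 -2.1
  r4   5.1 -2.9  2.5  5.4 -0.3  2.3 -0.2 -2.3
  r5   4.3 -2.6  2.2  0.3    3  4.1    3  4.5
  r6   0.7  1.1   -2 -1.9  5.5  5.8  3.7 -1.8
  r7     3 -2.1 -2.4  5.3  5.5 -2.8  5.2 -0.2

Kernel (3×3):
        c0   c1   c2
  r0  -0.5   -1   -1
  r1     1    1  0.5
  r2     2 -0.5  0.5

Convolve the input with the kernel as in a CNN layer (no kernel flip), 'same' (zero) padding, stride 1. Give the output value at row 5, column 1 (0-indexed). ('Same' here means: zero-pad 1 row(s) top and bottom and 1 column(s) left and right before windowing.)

The receptive field on the zero-padded input at this output position is [5.1 -2.9 2.5 / 4.3 -2.6 2.2 / 0.7 1.1 -2]. Elementwise product with the kernel and sum: 5.1·-0.5 + -2.9·-1 + 2.5·-1 + 4.3·1 + -2.6·1 + 2.2·0.5 + 0.7·2 + 1.1·-0.5 + -2·0.5.

0.5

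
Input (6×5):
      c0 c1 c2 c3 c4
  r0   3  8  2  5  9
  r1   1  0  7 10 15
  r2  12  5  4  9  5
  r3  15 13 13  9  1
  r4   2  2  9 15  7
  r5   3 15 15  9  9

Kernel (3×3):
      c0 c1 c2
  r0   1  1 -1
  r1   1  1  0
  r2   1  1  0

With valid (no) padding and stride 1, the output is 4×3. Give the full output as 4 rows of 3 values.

Output[0,0]: The receptive field on the input at this output position is [3 8 2 / 1 0 7 / 12 5 4]. Elementwise product with the kernel and sum: 3·1 + 8·1 + 2·-1 + 1·1 + 0·1 + 12·1 + 5·1.
Output[0,1]: The receptive field on the input at this output position is [8 2 5 / 0 7 10 / 5 4 9]. Elementwise product with the kernel and sum: 8·1 + 2·1 + 5·-1 + 0·1 + 7·1 + 5·1 + 4·1.

27 21 28
39 32 37
45 37 54
37 58 69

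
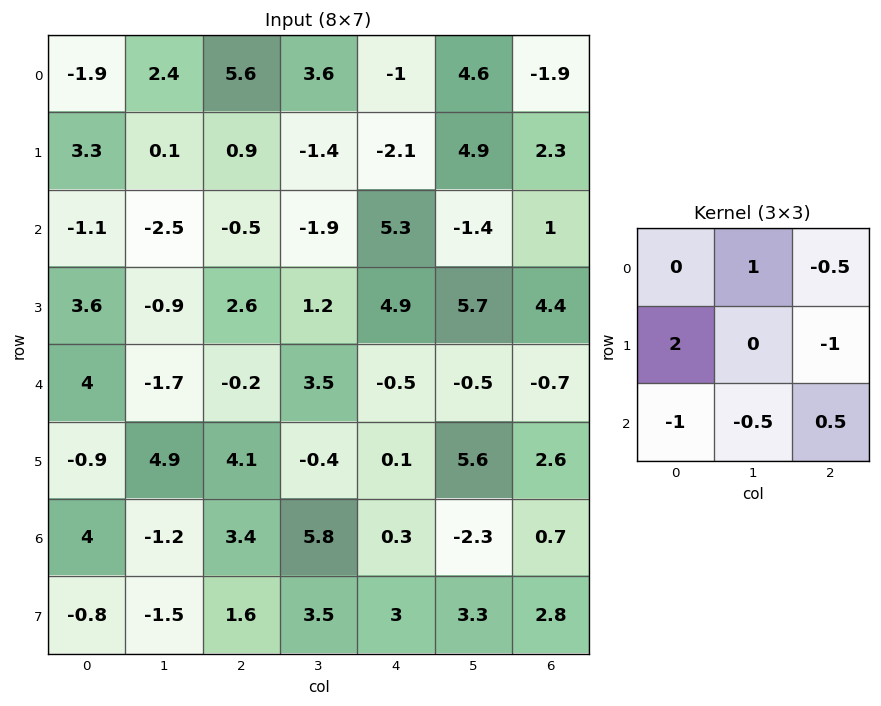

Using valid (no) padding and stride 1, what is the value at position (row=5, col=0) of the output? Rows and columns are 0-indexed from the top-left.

9.8

The receptive field on the input at this output position is [-0.9 4.9 4.1 / 4 -1.2 3.4 / -0.8 -1.5 1.6]. Elementwise product with the kernel and sum: 4.9·1 + 4.1·-0.5 + 4·2 + 3.4·-1 + -0.8·-1 + -1.5·-0.5 + 1.6·0.5.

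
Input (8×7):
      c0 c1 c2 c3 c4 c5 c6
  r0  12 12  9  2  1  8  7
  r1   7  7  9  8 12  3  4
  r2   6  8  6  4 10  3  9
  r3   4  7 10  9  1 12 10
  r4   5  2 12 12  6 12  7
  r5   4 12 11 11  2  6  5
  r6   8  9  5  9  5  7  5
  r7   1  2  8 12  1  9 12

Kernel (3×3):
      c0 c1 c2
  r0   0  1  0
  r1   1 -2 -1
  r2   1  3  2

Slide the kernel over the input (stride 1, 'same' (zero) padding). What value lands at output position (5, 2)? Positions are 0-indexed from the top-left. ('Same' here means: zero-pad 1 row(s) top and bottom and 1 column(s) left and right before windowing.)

33

The receptive field on the zero-padded input at this output position is [2 12 12 / 12 11 11 / 9 5 9]. Elementwise product with the kernel and sum: 12·1 + 12·1 + 11·-2 + 11·-1 + 9·1 + 5·3 + 9·2.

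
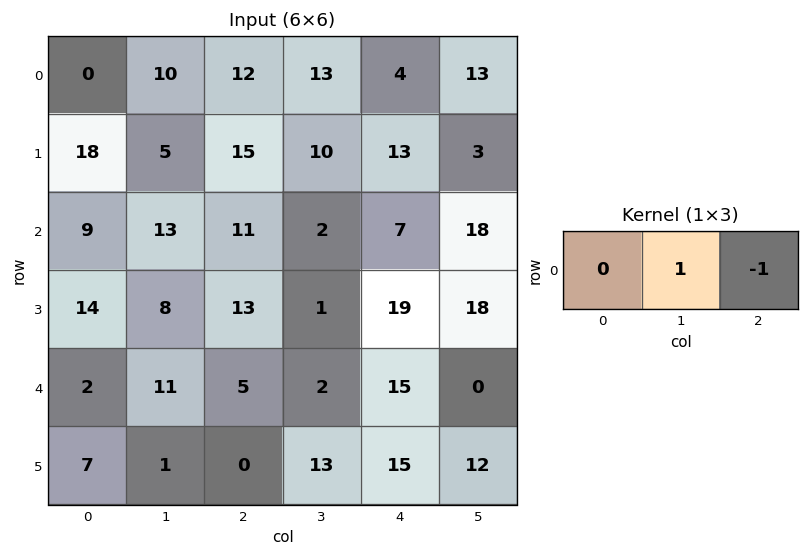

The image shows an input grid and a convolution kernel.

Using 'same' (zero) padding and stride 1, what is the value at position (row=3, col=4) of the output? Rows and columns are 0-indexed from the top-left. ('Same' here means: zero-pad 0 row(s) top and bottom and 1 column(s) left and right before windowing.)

1

The receptive field on the zero-padded input at this output position is [1 19 18]. Elementwise product with the kernel and sum: 19·1 + 18·-1.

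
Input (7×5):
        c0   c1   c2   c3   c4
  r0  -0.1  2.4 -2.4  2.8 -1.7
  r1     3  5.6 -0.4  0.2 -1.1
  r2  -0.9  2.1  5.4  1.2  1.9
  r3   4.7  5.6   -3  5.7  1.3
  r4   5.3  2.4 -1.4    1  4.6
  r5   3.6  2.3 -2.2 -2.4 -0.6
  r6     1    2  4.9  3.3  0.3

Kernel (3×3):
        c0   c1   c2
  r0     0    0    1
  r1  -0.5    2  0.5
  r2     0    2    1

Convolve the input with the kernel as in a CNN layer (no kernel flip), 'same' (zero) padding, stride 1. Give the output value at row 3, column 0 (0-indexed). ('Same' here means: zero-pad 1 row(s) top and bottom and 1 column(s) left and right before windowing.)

27.3

The receptive field on the zero-padded input at this output position is [0 -0.9 2.1 / 0 4.7 5.6 / 0 5.3 2.4]. Elementwise product with the kernel and sum: 2.1·1 + 0·-0.5 + 4.7·2 + 5.6·0.5 + 5.3·2 + 2.4·1.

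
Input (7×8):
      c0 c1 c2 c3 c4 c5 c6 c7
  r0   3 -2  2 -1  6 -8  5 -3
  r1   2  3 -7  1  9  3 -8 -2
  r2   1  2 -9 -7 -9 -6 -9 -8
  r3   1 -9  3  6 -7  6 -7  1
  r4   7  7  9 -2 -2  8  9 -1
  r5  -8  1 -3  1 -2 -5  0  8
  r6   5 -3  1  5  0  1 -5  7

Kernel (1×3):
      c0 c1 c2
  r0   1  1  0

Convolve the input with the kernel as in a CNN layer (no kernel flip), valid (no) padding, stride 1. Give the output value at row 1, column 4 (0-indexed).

The receptive field on the input at this output position is [9 3 -8]. Elementwise product with the kernel and sum: 9·1 + 3·1.

12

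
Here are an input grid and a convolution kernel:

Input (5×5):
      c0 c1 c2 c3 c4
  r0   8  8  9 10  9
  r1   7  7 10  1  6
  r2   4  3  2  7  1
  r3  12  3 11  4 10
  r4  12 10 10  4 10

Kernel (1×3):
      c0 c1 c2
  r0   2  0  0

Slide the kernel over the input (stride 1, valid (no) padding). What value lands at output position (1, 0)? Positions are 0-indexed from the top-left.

The receptive field on the input at this output position is [7 7 10]. Elementwise product with the kernel and sum: 7·2.

14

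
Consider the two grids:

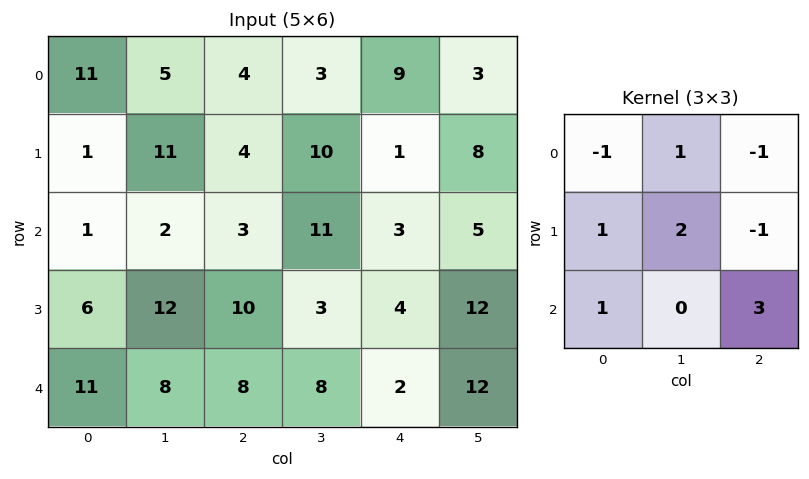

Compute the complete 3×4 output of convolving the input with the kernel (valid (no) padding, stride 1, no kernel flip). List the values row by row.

Output[0,0]: The receptive field on the input at this output position is [11 5 4 / 1 11 4 / 1 2 3]. Elementwise product with the kernel and sum: 11·-1 + 5·1 + 4·-1 + 1·1 + 11·2 + 4·-1 + 1·1 + 3·3.
Output[0,1]: The receptive field on the input at this output position is [5 4 3 / 11 4 10 / 2 3 11]. Elementwise product with the kernel and sum: 5·-1 + 4·1 + 3·-1 + 11·1 + 4·2 + 10·-1 + 2·1 + 11·3.

19 40 25 33
44 1 49 34
53 51 31 30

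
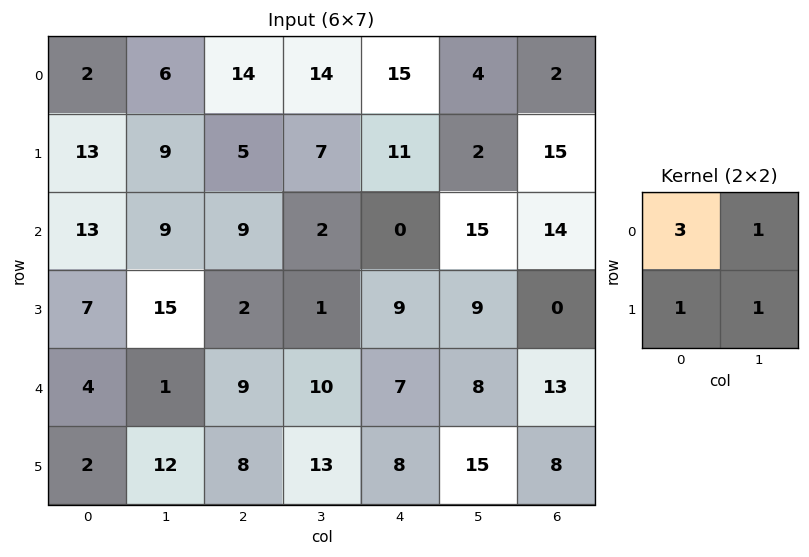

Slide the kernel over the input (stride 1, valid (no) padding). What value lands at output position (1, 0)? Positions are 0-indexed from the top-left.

70

The receptive field on the input at this output position is [13 9 / 13 9]. Elementwise product with the kernel and sum: 13·3 + 9·1 + 13·1 + 9·1.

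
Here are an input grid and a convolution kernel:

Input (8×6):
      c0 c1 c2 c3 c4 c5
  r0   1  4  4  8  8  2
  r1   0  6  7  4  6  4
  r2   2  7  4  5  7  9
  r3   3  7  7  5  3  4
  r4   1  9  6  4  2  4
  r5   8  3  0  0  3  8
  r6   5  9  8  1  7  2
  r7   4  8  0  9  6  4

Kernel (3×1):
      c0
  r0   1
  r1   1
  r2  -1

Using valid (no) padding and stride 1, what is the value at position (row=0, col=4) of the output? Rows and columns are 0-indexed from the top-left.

The receptive field on the input at this output position is [8 / 6 / 7]. Elementwise product with the kernel and sum: 8·1 + 6·1 + 7·-1.

7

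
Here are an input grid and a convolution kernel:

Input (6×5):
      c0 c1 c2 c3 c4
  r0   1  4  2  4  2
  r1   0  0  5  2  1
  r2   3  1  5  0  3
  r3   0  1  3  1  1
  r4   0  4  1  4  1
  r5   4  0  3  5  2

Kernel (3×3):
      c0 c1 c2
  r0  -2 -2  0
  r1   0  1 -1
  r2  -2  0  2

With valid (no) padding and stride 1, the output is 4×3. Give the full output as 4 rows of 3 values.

-11 -11 -15
2 -5 -21
-8 -10 -10
-1 -1 -7

Output[0,0]: The receptive field on the input at this output position is [1 4 2 / 0 0 5 / 3 1 5]. Elementwise product with the kernel and sum: 1·-2 + 4·-2 + 0·1 + 5·-1 + 3·-2 + 5·2.
Output[0,1]: The receptive field on the input at this output position is [4 2 4 / 0 5 2 / 1 5 0]. Elementwise product with the kernel and sum: 4·-2 + 2·-2 + 5·1 + 2·-1 + 1·-2 + 0·2.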